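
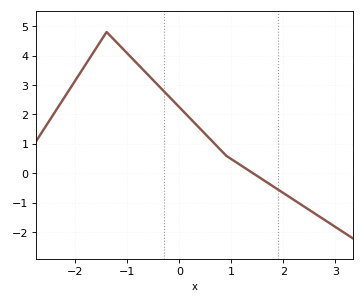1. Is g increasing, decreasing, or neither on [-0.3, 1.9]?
decreasing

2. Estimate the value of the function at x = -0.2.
2.6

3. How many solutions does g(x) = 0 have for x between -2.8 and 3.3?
1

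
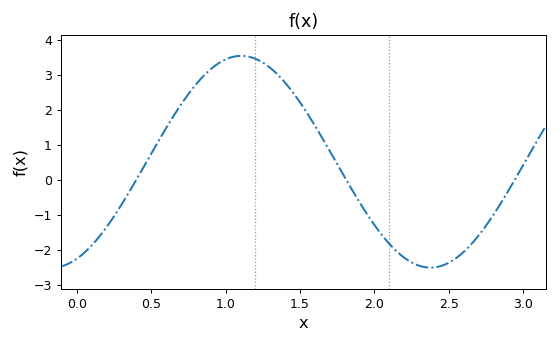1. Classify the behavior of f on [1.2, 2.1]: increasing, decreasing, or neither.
decreasing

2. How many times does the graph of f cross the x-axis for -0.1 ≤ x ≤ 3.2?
3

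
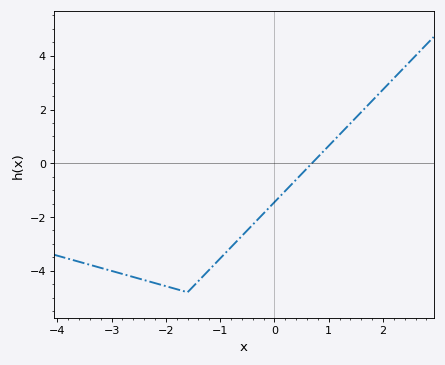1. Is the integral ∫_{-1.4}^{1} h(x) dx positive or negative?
negative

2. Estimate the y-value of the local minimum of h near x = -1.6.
-4.8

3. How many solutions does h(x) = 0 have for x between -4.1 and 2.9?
1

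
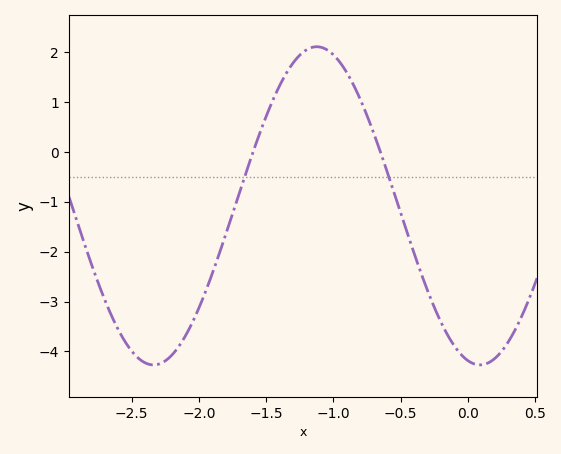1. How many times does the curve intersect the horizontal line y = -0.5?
2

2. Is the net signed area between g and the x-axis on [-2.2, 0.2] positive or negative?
negative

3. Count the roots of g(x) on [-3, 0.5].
2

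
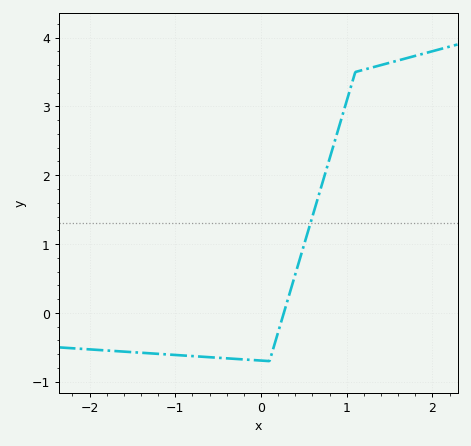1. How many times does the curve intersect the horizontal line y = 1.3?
1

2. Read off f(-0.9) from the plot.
-0.619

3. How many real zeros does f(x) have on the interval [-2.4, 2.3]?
1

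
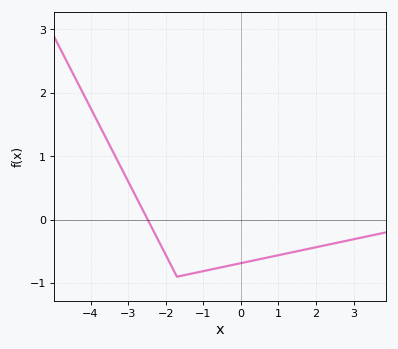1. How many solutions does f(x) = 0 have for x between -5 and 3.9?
1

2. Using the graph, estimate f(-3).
0.605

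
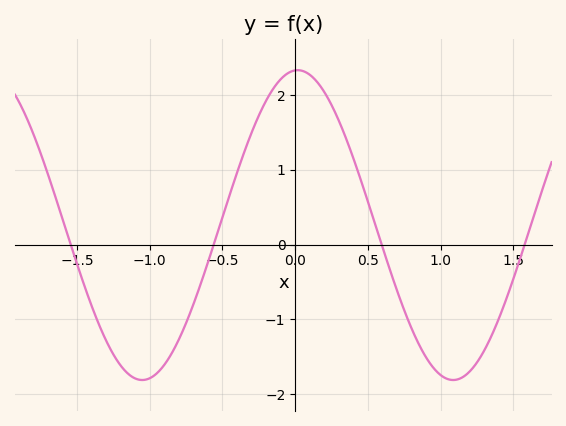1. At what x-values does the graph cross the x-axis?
-1.55, -0.55, 0.6, 1.6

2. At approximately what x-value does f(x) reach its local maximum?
0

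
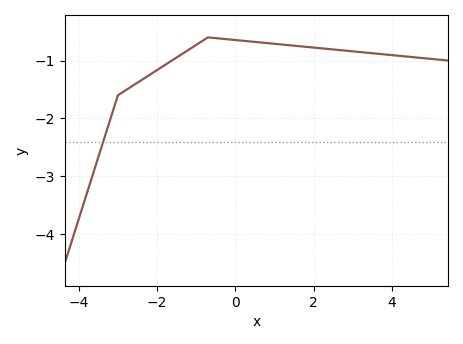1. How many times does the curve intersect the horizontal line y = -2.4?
1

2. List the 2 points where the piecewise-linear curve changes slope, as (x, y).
(-3, -1.6); (-0.7, -0.6)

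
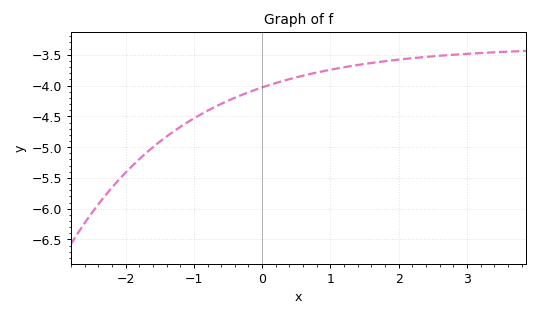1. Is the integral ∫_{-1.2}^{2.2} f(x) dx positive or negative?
negative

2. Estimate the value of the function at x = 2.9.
-3.49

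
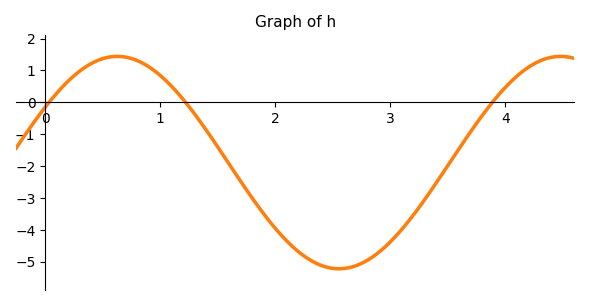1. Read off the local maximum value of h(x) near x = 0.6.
1.4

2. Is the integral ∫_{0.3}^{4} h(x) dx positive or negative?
negative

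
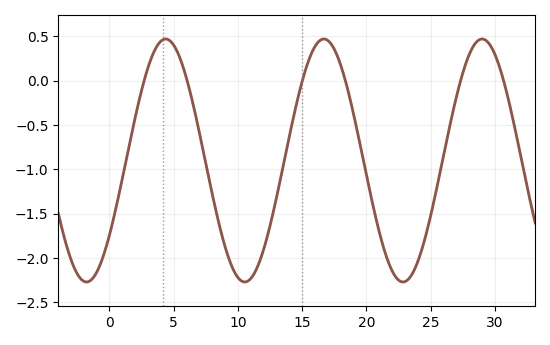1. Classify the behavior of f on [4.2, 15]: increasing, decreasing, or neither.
neither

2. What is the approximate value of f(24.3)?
-1.91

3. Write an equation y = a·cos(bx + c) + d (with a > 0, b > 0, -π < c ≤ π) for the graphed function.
y = 1.37cos(0.51x - 2.23) - 0.9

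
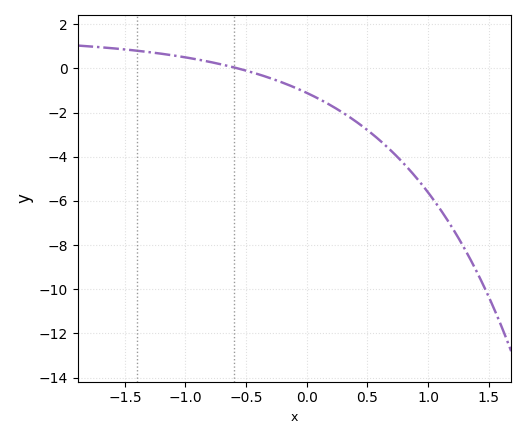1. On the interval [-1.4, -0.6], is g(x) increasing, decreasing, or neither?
decreasing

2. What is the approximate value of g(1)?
-5.61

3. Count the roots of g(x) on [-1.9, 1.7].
1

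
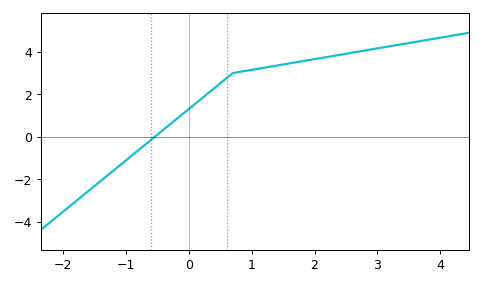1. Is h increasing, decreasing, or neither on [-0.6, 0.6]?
increasing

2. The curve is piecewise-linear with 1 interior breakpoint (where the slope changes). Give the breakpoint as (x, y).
(0.7, 3)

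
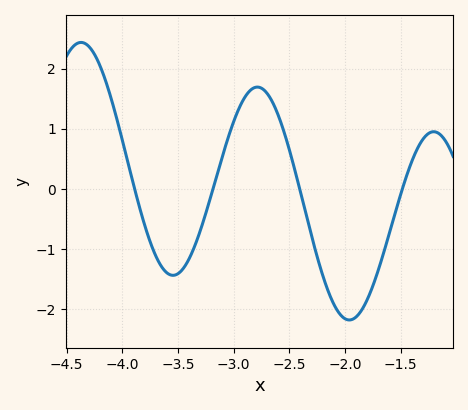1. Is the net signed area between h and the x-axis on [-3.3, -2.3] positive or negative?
positive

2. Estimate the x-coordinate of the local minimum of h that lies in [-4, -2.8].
-3.54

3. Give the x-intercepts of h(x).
-3.89, -3.18, -2.41, -1.48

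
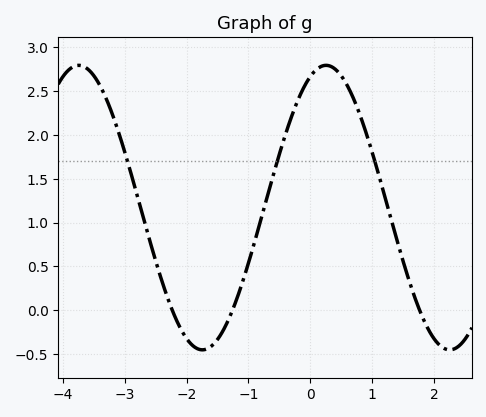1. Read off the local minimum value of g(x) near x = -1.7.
-0.45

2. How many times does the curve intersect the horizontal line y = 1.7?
3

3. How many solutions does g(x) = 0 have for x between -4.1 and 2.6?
3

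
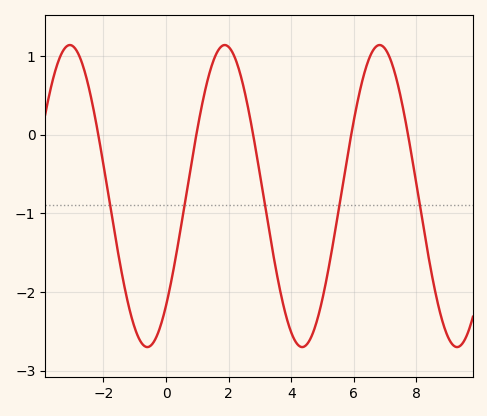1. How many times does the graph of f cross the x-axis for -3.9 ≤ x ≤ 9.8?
5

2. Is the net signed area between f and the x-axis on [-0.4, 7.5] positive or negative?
negative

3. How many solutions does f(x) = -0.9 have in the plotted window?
5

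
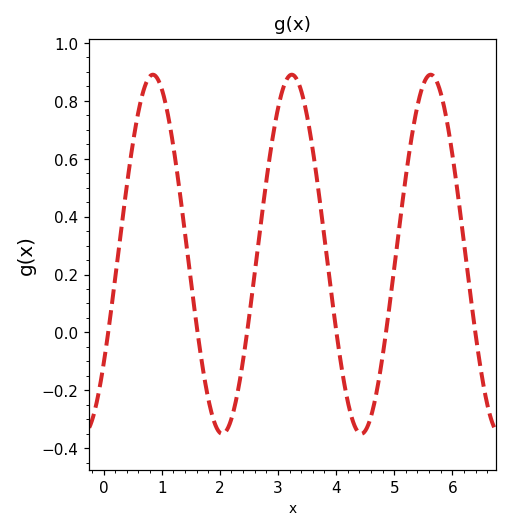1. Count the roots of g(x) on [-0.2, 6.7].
6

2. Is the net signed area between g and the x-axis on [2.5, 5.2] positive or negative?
positive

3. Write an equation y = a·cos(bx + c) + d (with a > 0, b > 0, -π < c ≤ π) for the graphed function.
y = 0.62cos(2.6x - 2.2) + 0.27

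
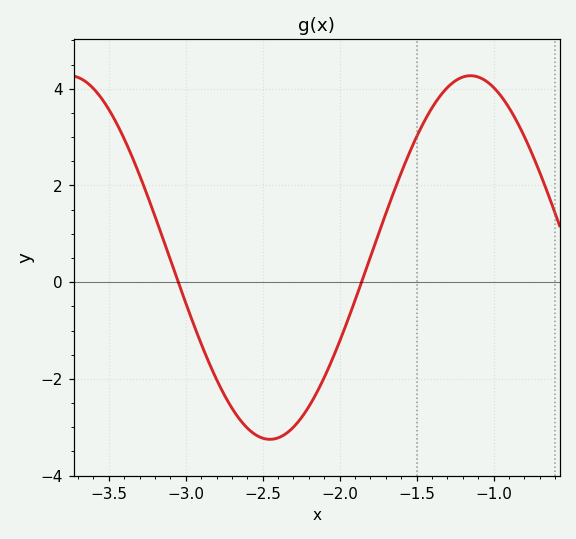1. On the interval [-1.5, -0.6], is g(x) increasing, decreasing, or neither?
neither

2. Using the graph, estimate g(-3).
-0.429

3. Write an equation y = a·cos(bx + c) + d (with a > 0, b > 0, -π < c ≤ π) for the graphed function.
y = 3.76cos(2.41x + 2.77) + 0.51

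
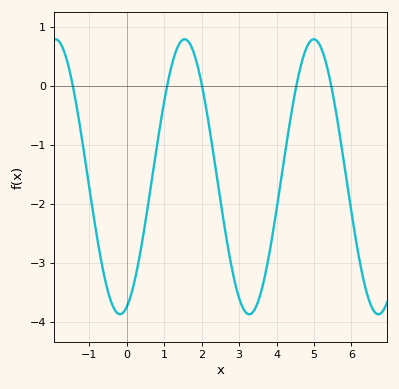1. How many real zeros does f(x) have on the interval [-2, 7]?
5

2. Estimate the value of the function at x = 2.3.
-1.1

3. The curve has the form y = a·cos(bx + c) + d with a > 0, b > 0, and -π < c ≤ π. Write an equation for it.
y = 2.33cos(1.8x - 2.8) - 1.54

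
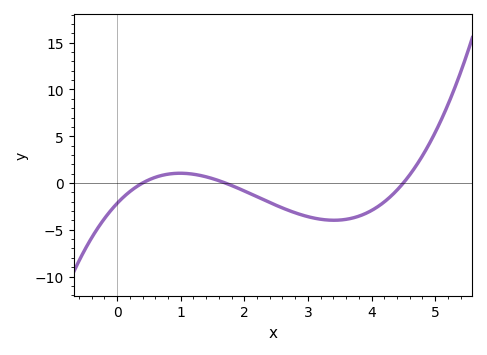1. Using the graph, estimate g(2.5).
-2.39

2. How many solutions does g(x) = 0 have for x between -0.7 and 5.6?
3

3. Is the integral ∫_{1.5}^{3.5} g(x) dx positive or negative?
negative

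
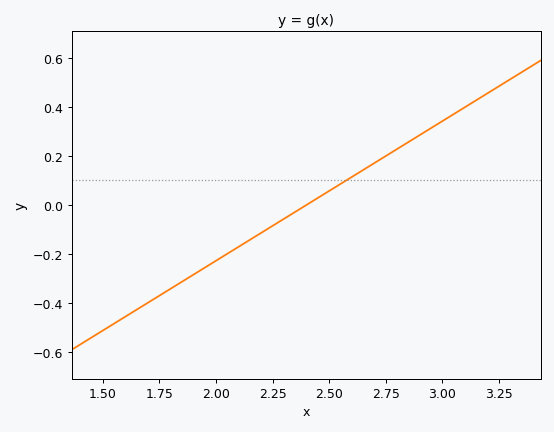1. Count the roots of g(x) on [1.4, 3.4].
1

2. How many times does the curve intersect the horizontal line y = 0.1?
1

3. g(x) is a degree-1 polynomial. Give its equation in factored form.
y = 0.57(x - 2.4)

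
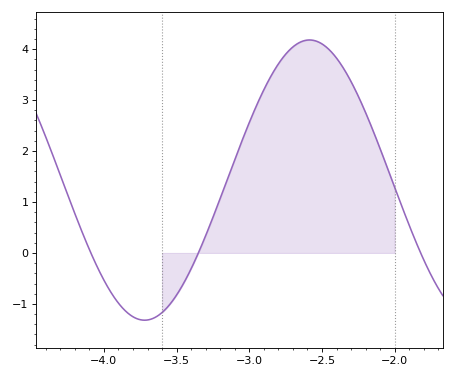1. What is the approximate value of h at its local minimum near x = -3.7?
-1.3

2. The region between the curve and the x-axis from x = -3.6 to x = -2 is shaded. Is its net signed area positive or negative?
positive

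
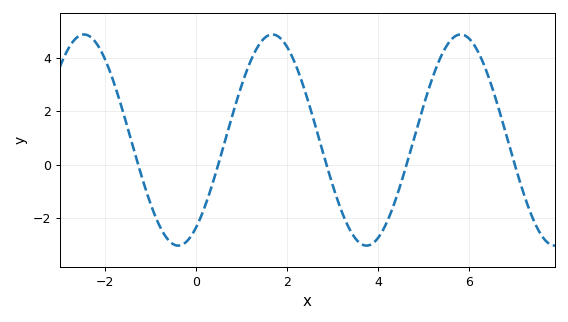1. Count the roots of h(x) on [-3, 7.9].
5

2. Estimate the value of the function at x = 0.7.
1.2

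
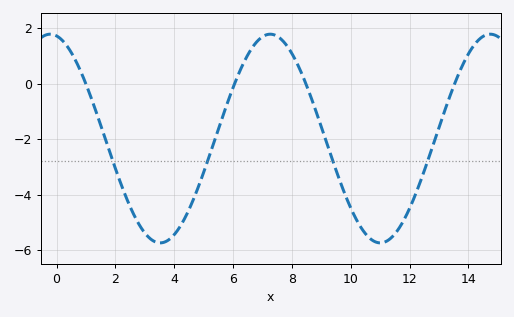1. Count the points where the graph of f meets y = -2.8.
4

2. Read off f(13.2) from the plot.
-0.965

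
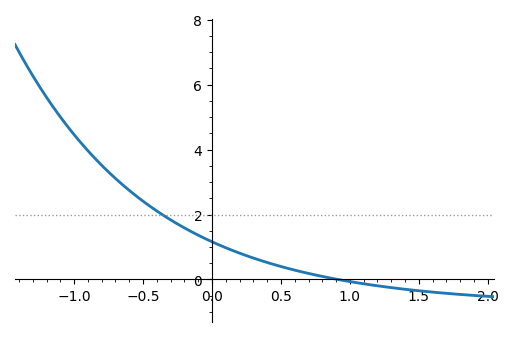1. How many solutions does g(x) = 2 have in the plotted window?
1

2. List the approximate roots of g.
0.913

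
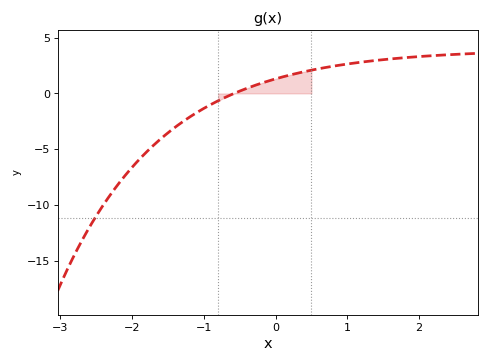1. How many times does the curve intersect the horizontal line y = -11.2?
1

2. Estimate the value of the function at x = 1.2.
3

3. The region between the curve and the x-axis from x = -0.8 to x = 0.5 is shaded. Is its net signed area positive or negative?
positive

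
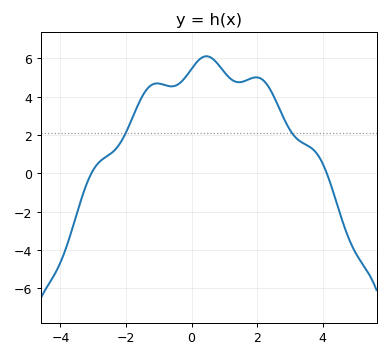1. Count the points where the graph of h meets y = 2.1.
2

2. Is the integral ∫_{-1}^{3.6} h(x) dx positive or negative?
positive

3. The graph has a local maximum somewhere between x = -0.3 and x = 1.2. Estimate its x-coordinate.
0.452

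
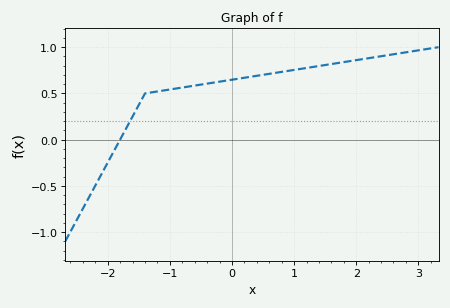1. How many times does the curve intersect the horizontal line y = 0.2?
1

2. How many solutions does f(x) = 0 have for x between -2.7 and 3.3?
1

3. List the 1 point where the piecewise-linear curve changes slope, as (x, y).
(-1.4, 0.5)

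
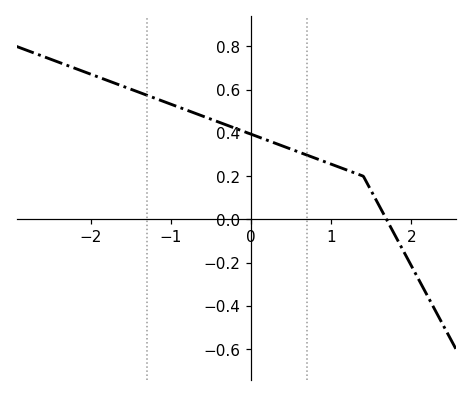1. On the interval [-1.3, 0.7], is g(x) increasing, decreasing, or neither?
decreasing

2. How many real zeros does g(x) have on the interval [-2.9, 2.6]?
1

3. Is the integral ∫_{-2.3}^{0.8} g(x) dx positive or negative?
positive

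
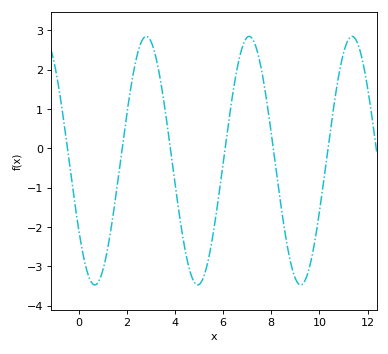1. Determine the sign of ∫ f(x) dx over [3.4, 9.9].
negative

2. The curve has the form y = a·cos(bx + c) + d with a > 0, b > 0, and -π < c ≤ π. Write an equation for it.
y = 3.16cos(1.47x + 2.15) - 0.31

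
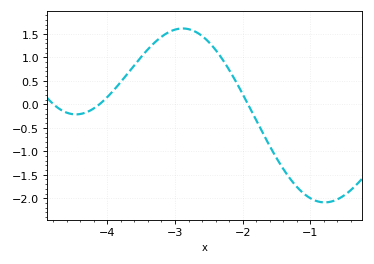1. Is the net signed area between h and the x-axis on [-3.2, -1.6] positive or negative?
positive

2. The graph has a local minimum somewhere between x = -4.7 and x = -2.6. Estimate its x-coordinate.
-4.5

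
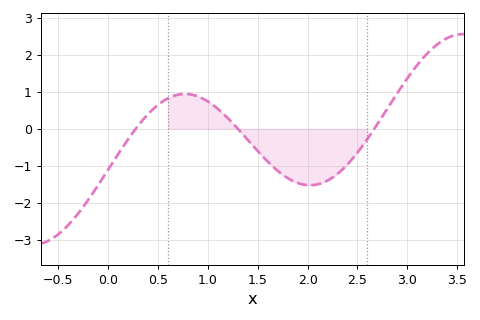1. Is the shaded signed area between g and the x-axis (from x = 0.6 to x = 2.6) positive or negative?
negative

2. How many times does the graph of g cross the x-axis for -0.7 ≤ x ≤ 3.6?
3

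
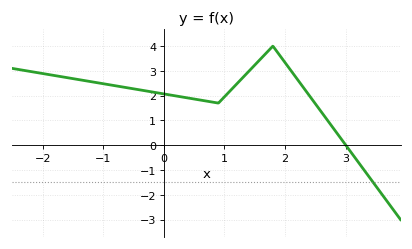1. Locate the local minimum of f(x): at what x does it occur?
0.898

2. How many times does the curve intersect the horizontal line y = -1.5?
1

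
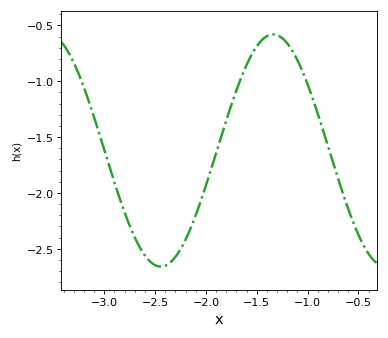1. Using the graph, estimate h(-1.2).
-0.65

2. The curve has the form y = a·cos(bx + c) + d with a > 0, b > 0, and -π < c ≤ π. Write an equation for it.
y = 1.04cos(2.8x - 2.5) - 1.62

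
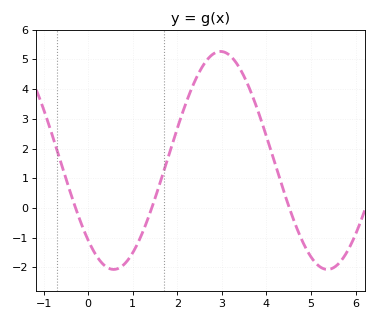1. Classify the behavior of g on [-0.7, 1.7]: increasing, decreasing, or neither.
neither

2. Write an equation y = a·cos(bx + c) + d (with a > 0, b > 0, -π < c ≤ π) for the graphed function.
y = 3.67cos(1.3x + 2.4) + 1.6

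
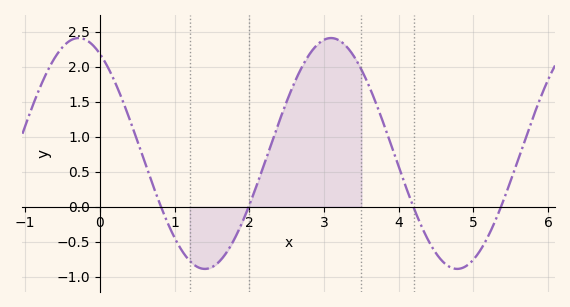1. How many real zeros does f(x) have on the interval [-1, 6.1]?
4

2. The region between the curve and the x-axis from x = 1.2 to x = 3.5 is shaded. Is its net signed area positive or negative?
positive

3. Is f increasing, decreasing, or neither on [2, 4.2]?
neither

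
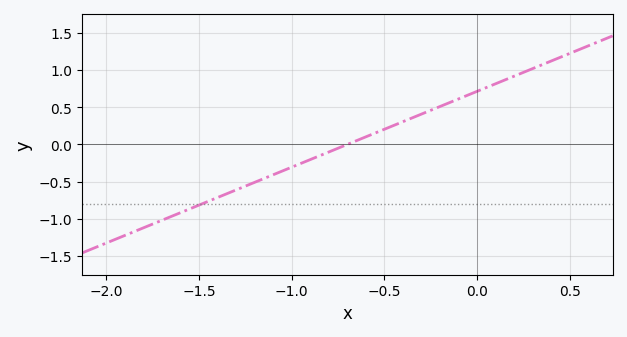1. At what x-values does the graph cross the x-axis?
-0.7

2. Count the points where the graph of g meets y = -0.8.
1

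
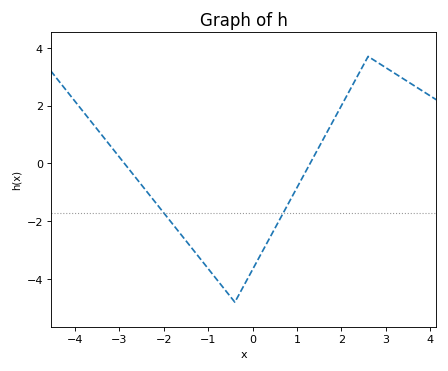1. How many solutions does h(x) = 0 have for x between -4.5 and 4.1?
2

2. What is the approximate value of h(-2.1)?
-1.52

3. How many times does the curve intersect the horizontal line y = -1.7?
2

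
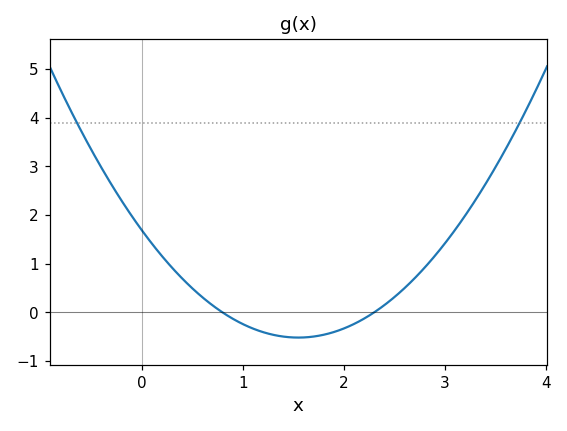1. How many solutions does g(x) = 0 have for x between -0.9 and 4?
2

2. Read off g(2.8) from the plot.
0.92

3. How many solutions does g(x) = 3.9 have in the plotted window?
2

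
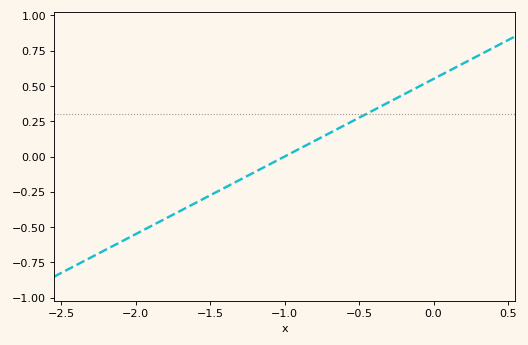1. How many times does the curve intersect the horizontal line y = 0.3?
1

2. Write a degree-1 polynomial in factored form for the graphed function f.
y = 0.55(x + 1)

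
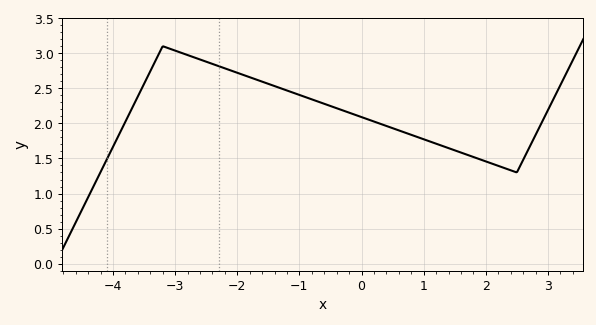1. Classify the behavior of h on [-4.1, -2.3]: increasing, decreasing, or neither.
neither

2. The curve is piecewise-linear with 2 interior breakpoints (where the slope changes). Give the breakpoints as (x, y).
(-3.2, 3.1); (2.5, 1.3)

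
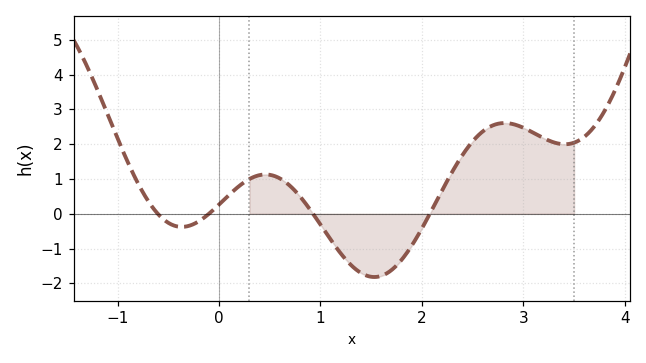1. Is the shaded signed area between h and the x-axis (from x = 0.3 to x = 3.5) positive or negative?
positive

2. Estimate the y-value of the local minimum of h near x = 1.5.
-1.8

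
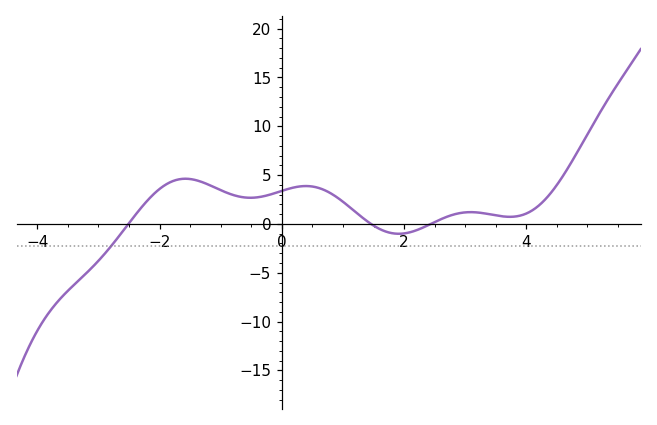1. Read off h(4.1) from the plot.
1.4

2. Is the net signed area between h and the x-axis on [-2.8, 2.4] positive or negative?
positive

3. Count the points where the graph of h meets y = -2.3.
1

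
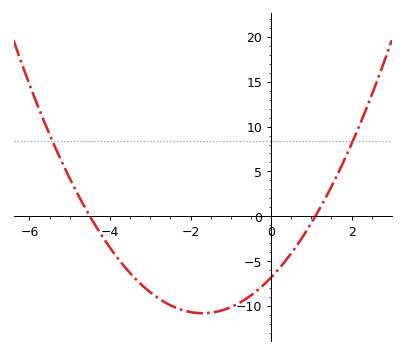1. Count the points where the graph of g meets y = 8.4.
2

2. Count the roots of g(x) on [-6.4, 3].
2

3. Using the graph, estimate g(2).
8.07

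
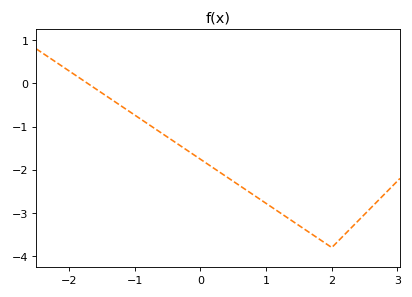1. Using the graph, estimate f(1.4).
-3.19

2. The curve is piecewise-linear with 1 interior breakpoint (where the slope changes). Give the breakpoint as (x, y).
(2, -3.8)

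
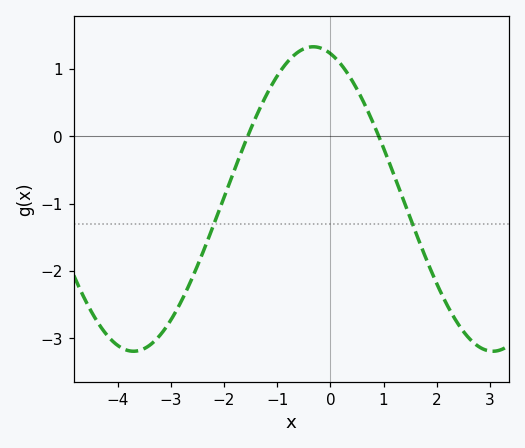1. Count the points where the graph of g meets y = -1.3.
2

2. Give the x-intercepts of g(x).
-1.6, 1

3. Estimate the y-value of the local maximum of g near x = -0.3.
1.3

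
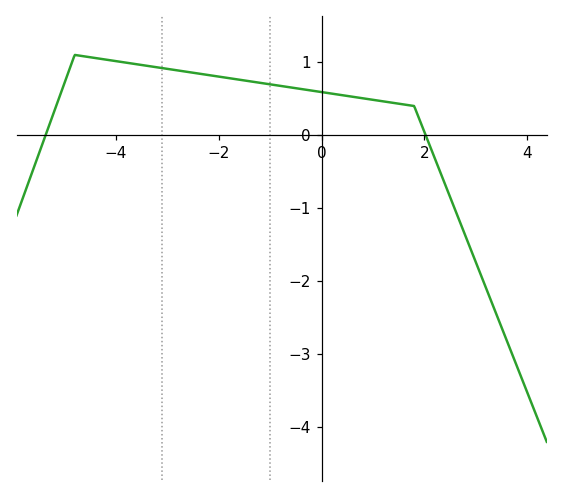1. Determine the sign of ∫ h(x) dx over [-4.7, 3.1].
positive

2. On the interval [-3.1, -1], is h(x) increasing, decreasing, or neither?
decreasing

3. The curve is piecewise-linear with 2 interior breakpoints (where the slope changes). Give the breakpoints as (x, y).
(-4.8, 1.1); (1.8, 0.4)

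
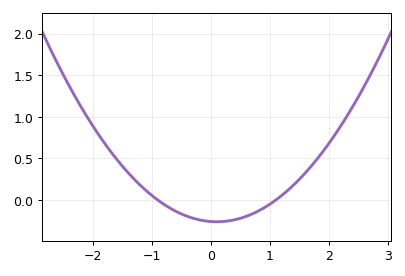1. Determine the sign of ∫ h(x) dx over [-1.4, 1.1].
negative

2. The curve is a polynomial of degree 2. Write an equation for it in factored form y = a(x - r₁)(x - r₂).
y = 0.26(x + 0.9)(x - 1.1)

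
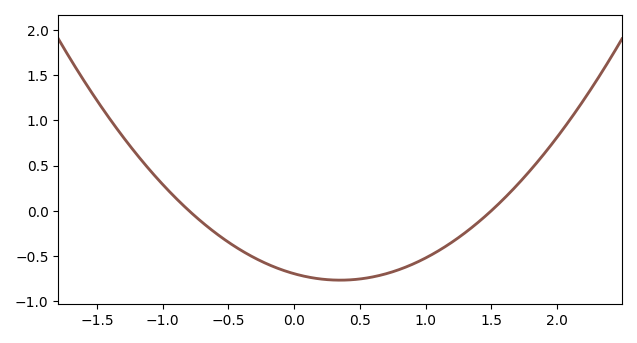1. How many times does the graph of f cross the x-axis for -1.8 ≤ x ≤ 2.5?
2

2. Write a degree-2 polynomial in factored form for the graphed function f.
y = 0.58(x + 0.8)(x - 1.5)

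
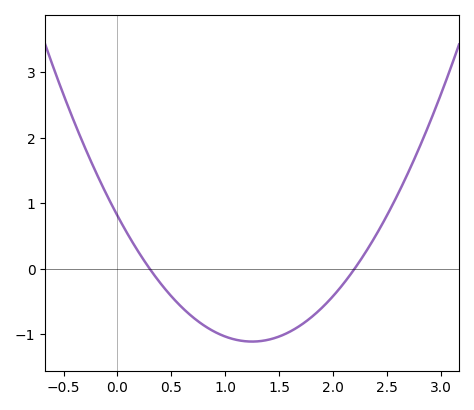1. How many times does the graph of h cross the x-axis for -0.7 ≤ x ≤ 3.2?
2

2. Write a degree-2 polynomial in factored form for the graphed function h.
y = 1.23(x - 0.3)(x - 2.2)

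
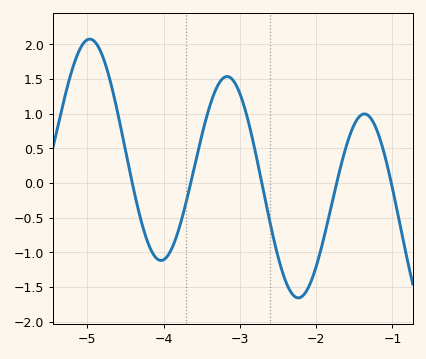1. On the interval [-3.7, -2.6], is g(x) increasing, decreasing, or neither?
neither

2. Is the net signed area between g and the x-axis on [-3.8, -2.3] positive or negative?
positive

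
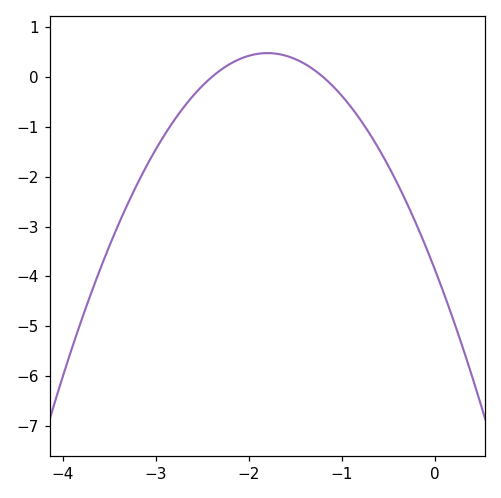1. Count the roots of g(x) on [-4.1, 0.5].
2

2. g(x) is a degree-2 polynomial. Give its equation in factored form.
y = -1.34(x + 2.4)(x + 1.2)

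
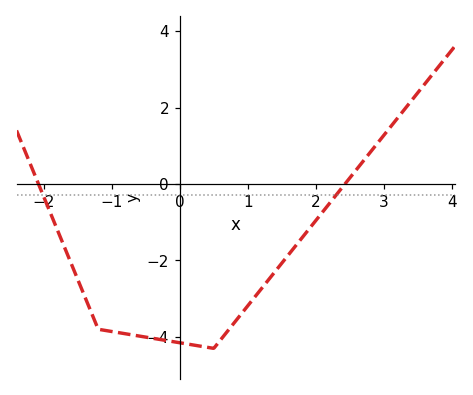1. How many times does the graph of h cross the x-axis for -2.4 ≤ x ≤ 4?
2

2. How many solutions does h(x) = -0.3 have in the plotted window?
2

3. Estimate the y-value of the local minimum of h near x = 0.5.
-4.3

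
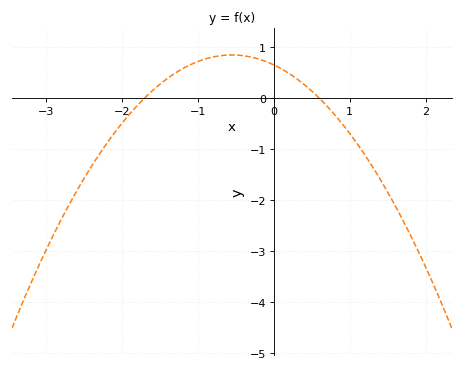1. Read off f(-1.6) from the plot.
0.1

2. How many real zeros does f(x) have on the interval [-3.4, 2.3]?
2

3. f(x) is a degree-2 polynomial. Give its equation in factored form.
y = -0.64(x + 1.7)(x - 0.6)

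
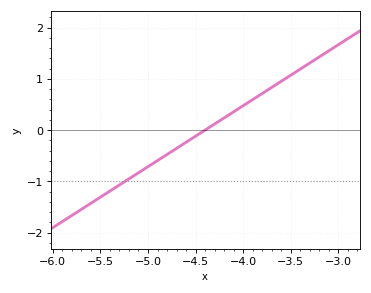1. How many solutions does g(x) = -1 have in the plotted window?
1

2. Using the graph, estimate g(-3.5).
1.1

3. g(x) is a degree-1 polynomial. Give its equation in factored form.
y = 1.19(x + 4.4)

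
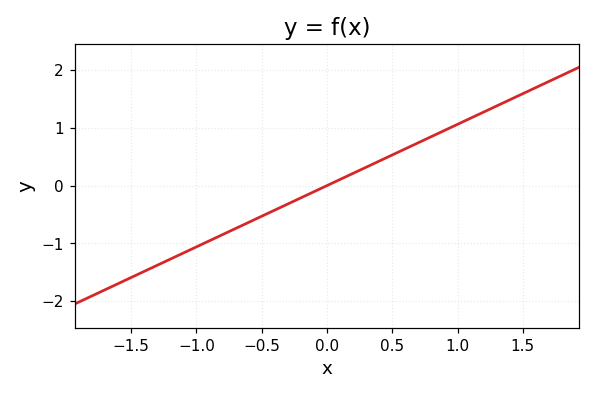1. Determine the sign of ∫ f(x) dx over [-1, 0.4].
negative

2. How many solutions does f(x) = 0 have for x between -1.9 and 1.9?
1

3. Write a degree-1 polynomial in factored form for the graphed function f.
y = 1.06(x - 0)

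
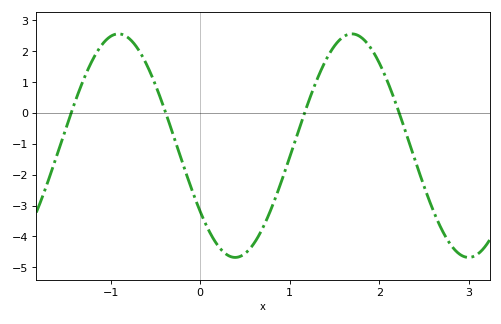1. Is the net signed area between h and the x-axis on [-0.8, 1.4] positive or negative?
negative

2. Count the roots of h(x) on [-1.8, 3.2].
4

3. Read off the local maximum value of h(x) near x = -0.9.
2.56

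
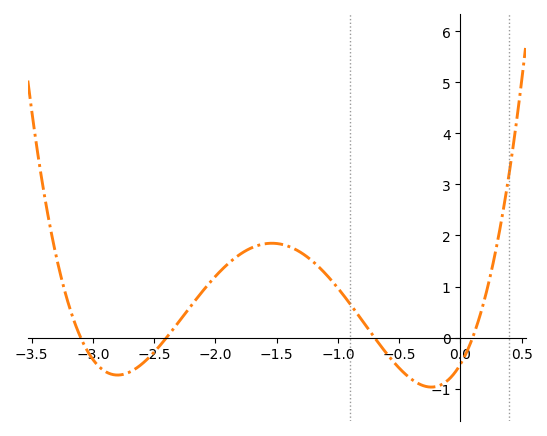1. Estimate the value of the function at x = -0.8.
0.331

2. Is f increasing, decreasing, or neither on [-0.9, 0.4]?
neither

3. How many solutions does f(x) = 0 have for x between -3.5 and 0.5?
4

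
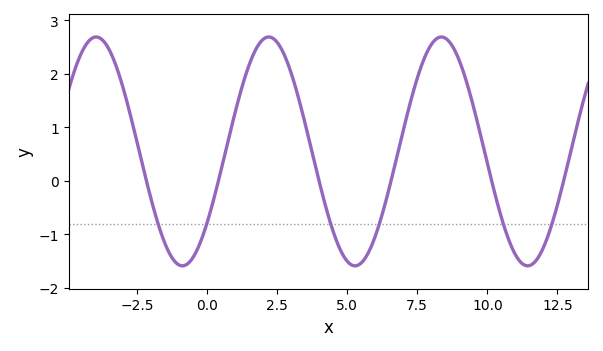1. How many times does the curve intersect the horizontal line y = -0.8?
6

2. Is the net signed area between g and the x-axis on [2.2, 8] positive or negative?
positive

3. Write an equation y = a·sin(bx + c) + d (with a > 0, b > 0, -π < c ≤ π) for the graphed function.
y = 2.14sin(1x - 0.67) + 0.55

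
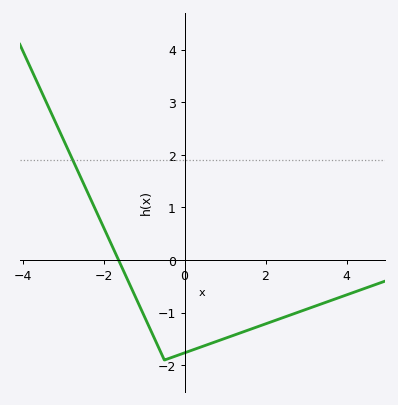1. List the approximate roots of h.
-1.63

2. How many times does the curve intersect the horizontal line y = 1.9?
1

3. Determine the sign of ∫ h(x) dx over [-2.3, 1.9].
negative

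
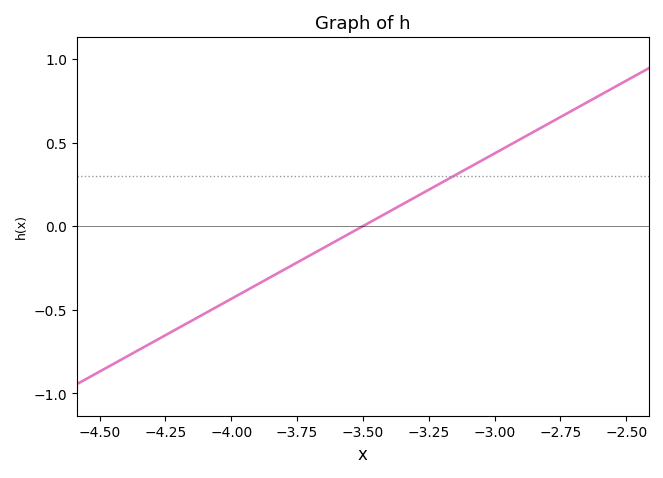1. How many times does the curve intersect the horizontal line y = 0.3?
1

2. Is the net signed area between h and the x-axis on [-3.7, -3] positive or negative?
positive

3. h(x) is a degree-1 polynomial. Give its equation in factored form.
y = 0.87(x + 3.5)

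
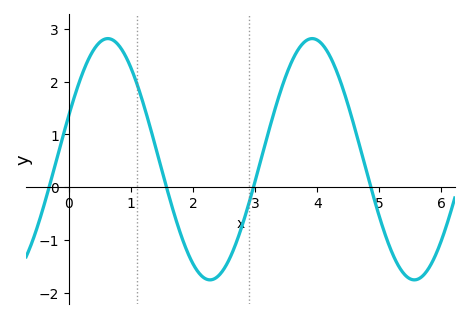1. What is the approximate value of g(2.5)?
-1.5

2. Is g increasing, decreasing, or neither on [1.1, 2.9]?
neither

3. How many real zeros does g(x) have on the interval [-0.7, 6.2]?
4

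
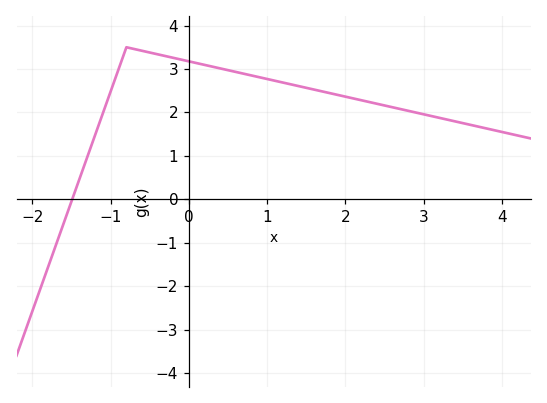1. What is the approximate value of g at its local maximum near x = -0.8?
3.5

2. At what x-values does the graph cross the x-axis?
-1.49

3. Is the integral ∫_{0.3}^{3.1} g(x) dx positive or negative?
positive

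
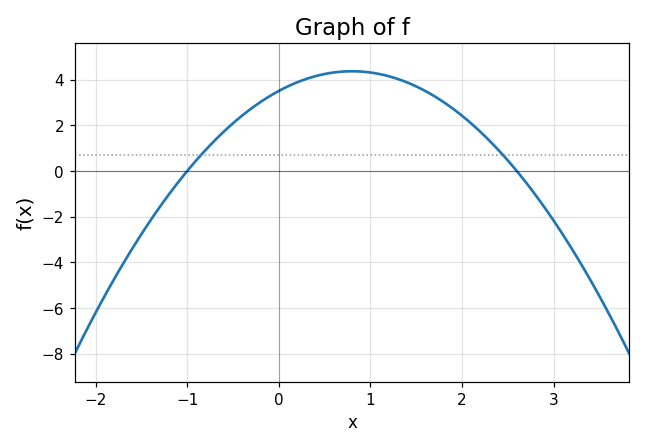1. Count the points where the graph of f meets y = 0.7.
2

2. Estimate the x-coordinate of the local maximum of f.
0.8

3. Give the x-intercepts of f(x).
-1, 2.6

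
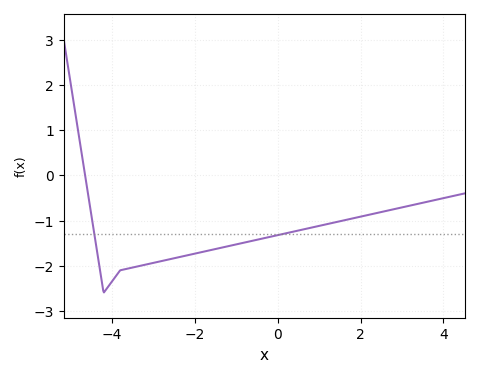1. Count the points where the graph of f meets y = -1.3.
2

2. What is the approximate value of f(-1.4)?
-1.6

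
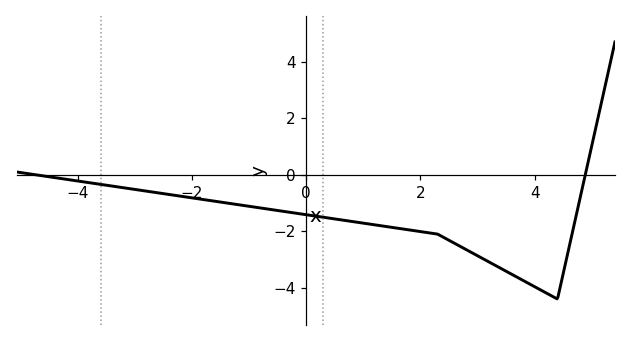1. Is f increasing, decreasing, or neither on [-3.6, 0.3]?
decreasing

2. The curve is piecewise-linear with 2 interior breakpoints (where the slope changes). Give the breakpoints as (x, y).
(2.3, -2.1); (4.4, -4.4)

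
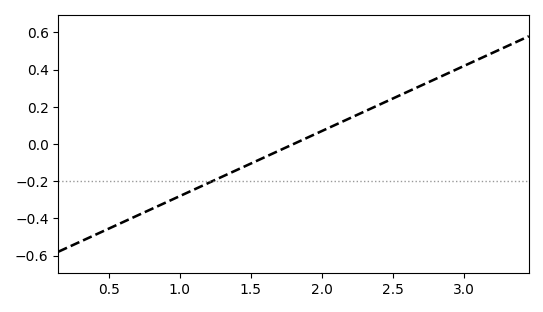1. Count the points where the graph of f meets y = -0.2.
1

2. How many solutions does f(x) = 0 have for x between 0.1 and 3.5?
1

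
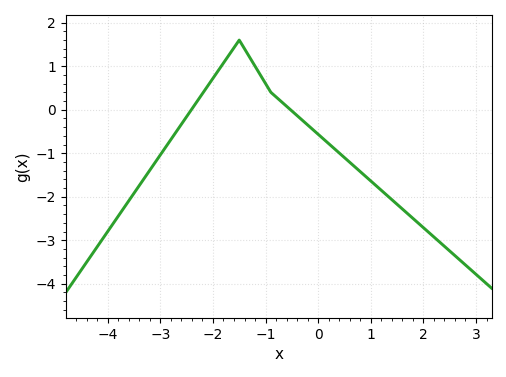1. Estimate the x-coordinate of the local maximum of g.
-1.5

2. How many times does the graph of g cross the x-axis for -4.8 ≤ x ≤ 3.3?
2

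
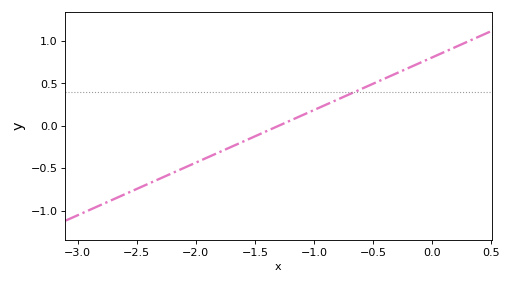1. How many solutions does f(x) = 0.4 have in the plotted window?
1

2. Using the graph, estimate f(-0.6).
0.434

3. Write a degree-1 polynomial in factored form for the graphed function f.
y = 0.62(x + 1.3)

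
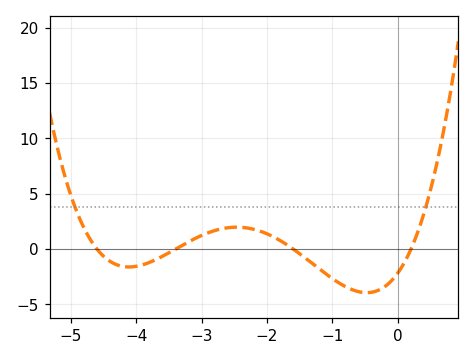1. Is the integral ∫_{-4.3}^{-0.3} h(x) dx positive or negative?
negative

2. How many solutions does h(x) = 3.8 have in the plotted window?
2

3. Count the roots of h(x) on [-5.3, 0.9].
4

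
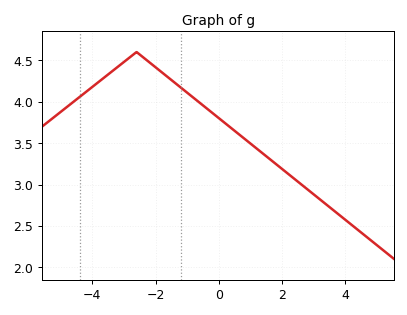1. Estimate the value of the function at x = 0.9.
3.53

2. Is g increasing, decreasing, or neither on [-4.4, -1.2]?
neither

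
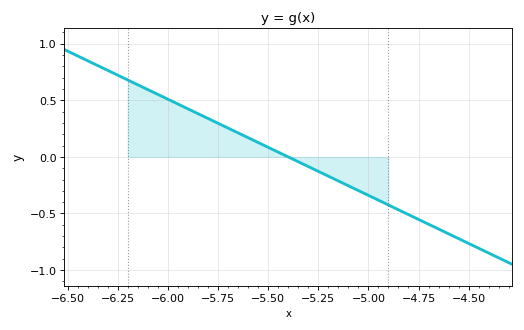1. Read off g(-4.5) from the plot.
-0.75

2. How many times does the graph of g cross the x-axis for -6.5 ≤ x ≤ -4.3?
1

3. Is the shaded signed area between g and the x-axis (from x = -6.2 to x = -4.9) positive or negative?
positive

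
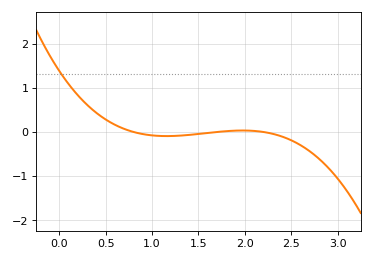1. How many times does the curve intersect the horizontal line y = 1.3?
1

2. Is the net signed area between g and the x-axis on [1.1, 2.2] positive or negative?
negative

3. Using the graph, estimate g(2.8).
-0.607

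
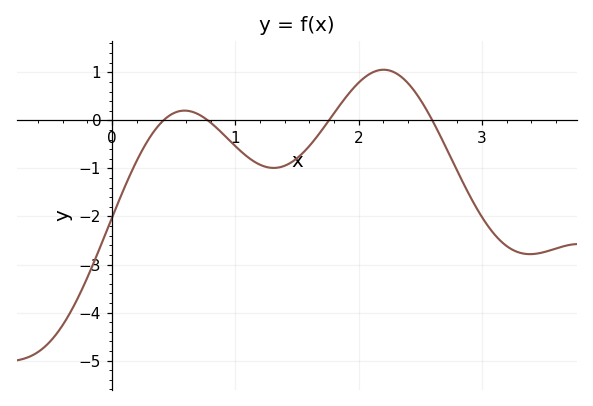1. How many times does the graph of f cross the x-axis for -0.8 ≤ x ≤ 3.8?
4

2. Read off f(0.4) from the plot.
-0.047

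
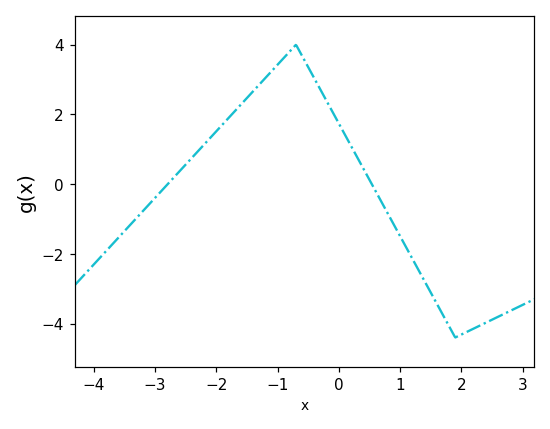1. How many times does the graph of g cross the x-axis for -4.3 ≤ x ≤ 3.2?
2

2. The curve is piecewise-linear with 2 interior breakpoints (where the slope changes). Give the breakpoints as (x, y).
(-0.7, 4); (1.9, -4.4)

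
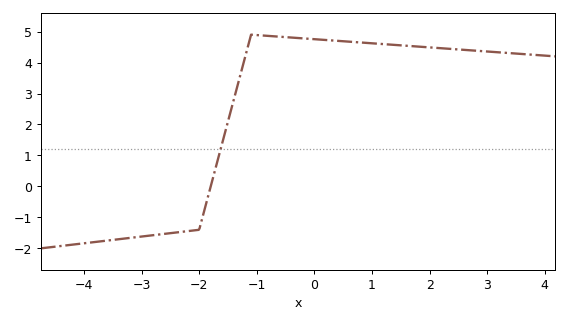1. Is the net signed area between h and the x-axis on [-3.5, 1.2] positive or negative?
positive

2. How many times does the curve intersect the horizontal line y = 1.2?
1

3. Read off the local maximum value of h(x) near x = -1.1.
4.9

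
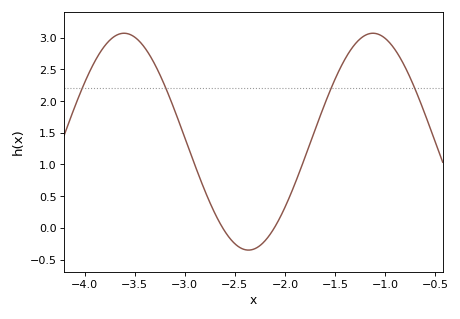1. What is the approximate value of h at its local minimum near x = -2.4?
-0.35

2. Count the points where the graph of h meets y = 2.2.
4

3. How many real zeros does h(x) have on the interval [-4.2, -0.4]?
2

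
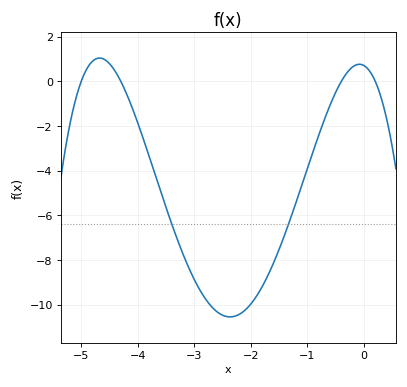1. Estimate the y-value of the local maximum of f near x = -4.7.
1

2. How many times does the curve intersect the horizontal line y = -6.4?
2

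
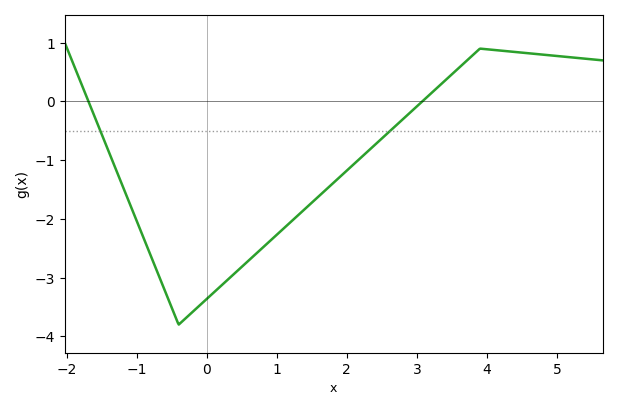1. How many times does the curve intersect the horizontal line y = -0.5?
2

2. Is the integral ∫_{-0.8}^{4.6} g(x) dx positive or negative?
negative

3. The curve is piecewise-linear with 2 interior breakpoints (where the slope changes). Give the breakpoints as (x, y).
(-0.4, -3.8); (3.9, 0.9)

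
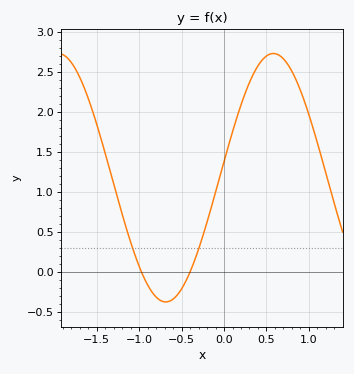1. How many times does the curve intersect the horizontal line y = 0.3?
2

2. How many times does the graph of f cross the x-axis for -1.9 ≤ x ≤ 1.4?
2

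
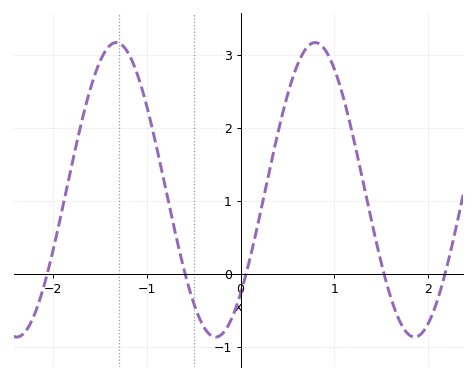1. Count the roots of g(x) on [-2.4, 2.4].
5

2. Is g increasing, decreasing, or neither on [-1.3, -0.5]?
decreasing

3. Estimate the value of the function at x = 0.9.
3.1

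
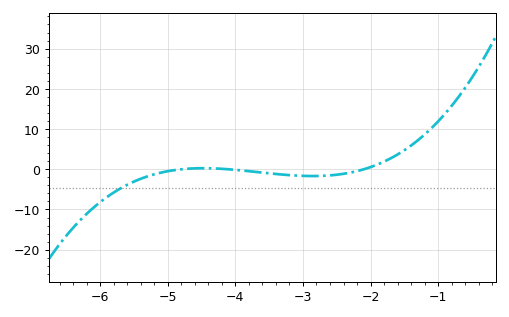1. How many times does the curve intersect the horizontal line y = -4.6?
1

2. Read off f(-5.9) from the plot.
-7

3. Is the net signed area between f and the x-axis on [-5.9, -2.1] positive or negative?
negative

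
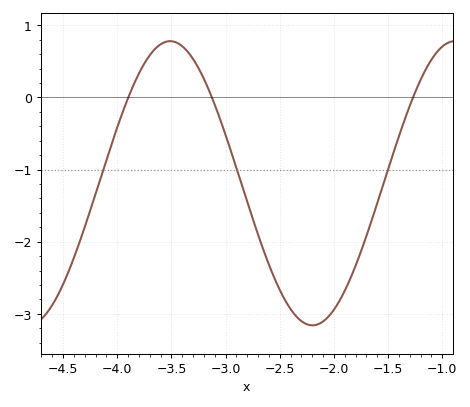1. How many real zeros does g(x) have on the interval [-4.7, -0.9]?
3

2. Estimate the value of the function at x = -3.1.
-0.101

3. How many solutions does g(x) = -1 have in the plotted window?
3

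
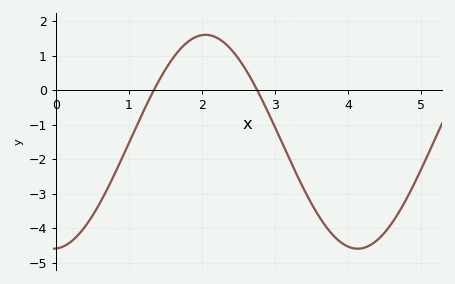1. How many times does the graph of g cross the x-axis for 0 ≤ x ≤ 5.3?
2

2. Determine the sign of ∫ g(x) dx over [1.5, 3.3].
positive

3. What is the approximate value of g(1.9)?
1.5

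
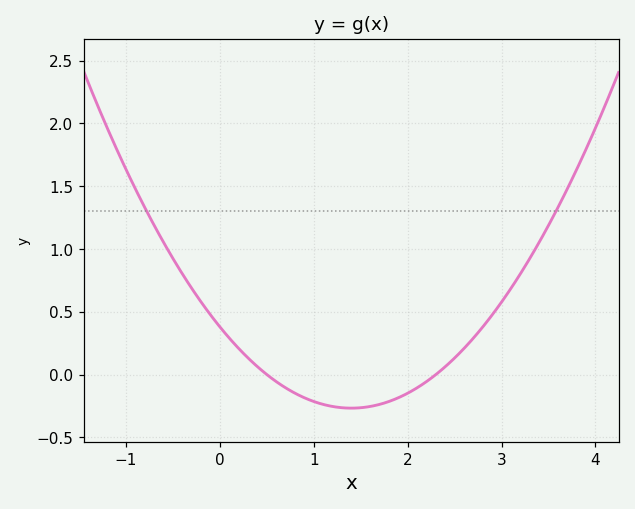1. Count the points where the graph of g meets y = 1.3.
2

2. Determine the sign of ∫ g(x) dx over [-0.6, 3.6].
positive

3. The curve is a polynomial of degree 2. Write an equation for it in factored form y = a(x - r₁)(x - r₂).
y = 0.33(x - 0.5)(x - 2.3)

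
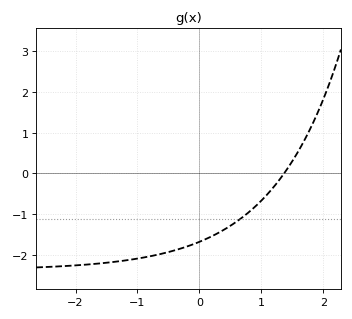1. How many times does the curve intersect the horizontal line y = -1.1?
1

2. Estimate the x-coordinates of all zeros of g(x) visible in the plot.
1.37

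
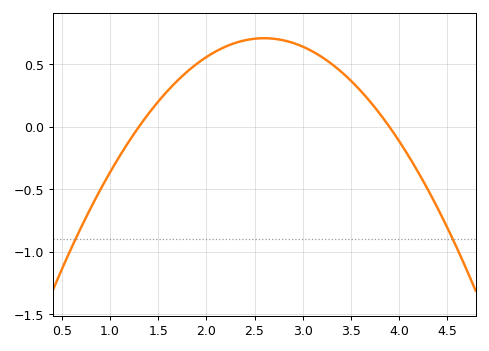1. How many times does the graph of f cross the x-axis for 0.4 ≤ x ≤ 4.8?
2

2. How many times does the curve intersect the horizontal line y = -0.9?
2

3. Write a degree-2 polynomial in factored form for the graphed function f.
y = -0.42(x - 1.3)(x - 3.9)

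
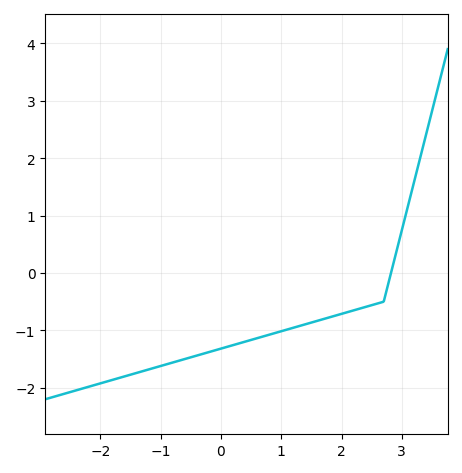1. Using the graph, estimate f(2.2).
-0.7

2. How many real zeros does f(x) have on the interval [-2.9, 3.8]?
1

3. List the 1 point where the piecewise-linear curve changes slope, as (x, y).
(2.7, -0.5)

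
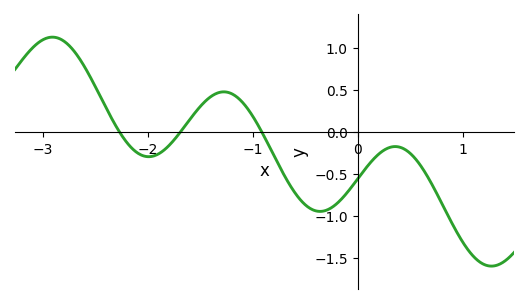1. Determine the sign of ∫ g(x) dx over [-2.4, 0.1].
negative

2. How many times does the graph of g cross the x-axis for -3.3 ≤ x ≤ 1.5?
3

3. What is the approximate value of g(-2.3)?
0.069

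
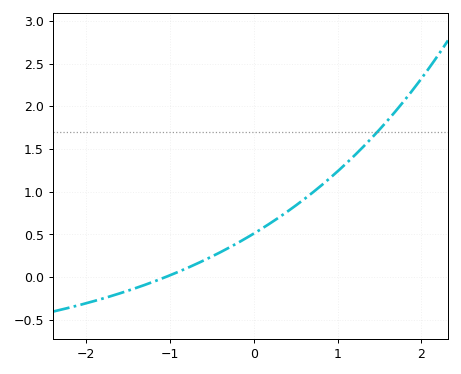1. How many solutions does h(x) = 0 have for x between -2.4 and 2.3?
1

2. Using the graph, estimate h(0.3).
0.699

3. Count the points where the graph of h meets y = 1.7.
1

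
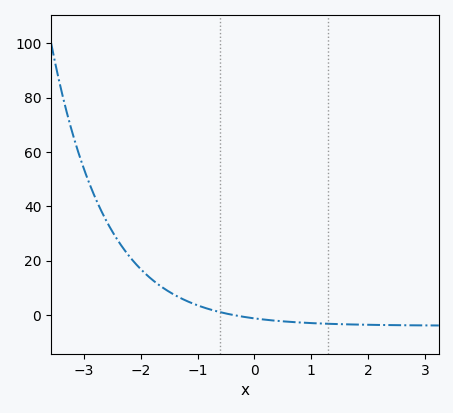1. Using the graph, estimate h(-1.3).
6.22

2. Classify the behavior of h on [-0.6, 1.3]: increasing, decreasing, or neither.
decreasing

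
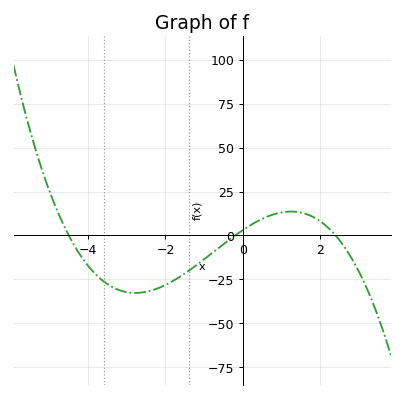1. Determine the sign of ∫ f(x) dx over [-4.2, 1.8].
negative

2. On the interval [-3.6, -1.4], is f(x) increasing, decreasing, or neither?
neither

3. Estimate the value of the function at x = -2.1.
-30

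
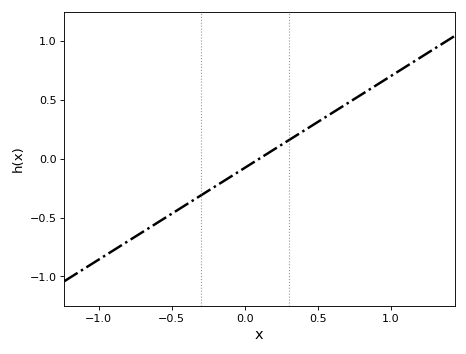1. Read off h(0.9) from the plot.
0.624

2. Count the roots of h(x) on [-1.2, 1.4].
1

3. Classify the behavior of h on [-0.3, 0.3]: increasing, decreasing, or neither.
increasing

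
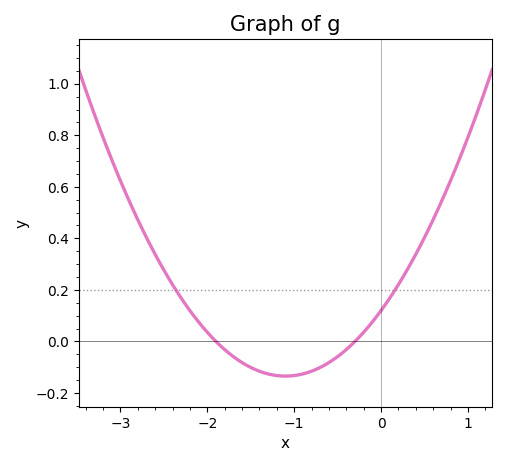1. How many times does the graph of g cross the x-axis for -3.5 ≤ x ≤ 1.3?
2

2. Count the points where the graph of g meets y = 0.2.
2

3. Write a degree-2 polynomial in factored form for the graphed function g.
y = 0.21(x + 1.9)(x + 0.3)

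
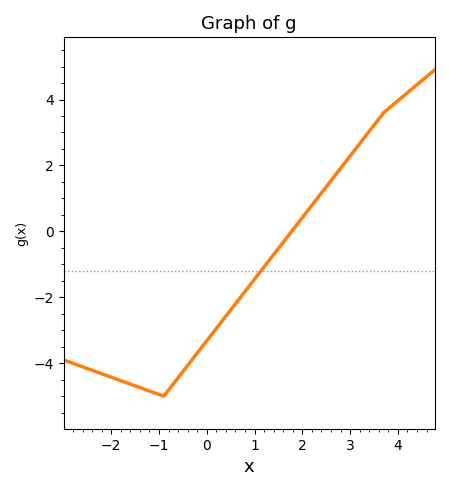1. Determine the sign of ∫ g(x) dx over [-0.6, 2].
negative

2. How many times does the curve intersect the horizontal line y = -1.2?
1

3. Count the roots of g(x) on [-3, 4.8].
1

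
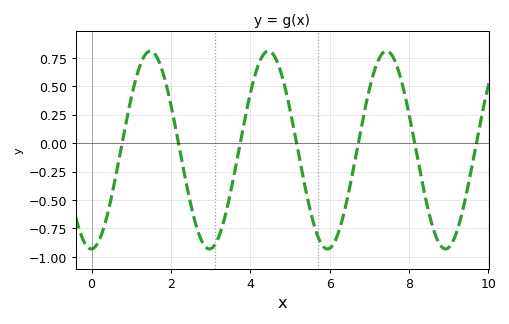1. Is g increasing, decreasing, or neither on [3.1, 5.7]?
neither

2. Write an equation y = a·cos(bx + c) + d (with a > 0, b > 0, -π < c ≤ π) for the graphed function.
y = 0.87cos(2.1x - 3.1) - 0.06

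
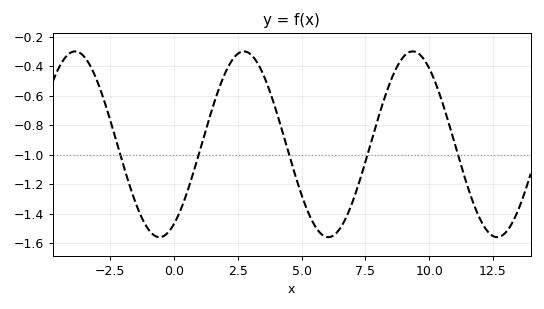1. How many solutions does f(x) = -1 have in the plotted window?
5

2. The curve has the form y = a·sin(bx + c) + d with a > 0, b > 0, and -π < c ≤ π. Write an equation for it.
y = 0.63sin(0.95x - 1) - 0.93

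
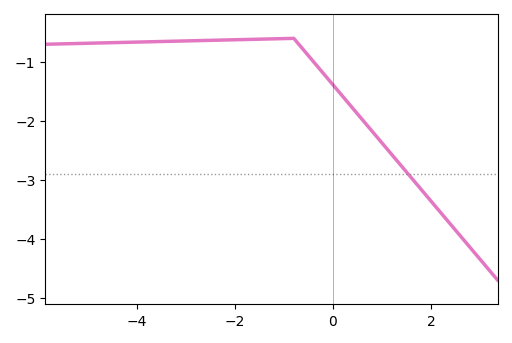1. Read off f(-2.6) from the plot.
-0.635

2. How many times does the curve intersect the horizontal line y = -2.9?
1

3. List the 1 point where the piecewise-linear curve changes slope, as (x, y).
(-0.8, -0.6)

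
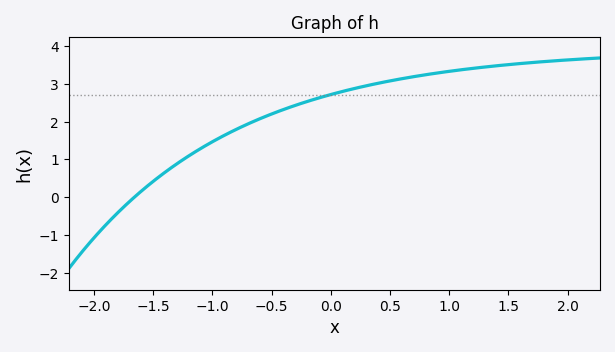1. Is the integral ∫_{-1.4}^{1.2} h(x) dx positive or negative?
positive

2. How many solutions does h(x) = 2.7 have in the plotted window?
1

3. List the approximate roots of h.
-1.66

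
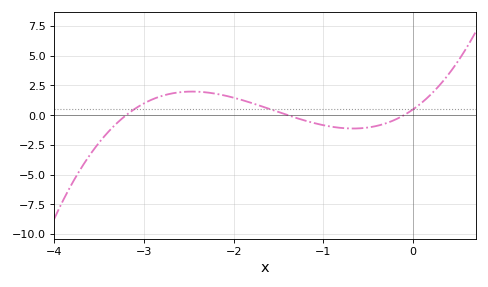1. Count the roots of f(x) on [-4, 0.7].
3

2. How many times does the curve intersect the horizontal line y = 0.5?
3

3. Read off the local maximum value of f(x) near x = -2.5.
2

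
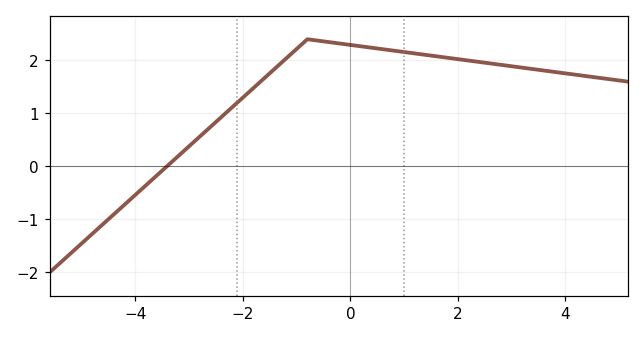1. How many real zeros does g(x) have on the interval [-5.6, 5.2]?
1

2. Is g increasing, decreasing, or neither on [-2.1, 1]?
neither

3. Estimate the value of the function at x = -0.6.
2.37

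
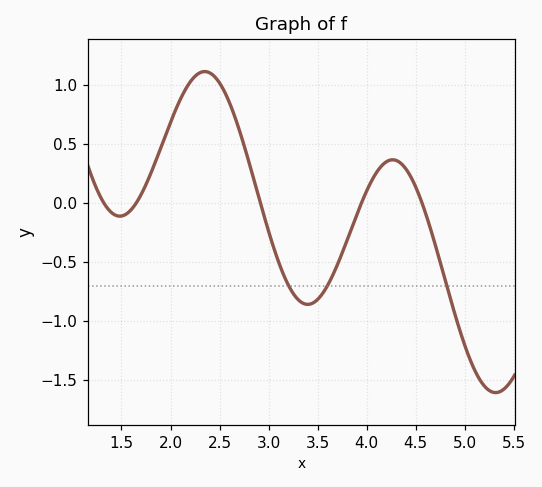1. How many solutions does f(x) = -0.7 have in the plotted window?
3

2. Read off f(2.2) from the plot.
1.02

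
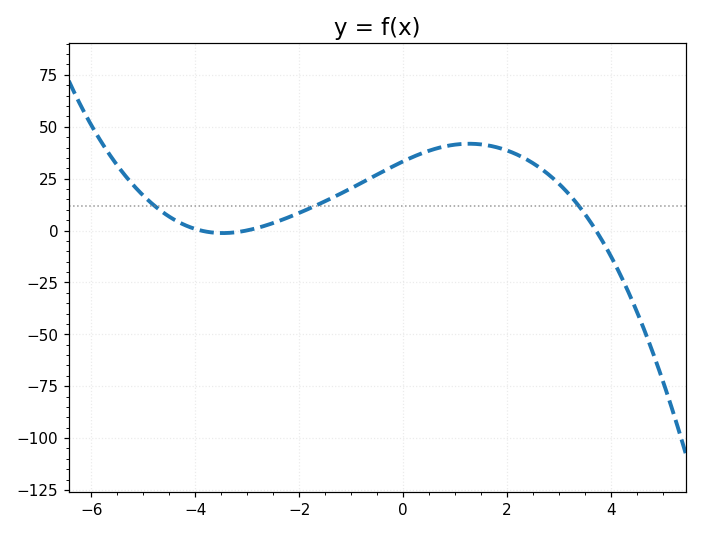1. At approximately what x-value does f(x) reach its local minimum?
-3.4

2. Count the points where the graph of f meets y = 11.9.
3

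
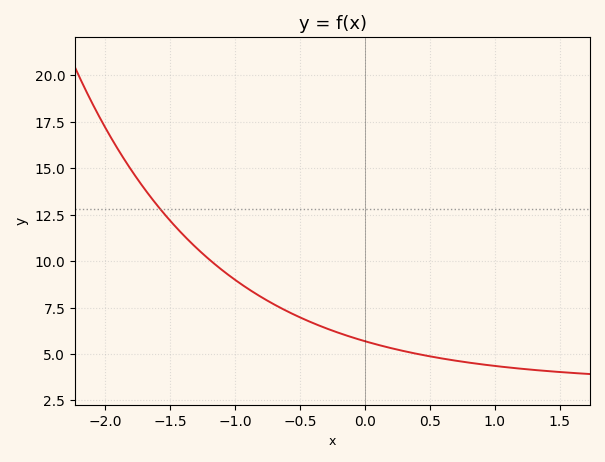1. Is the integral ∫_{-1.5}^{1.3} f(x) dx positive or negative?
positive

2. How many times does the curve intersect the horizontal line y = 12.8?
1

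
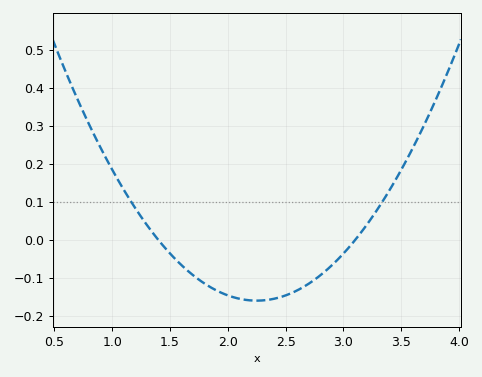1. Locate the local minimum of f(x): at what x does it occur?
2.25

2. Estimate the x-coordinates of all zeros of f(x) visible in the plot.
1.4, 3.1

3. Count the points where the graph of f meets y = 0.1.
2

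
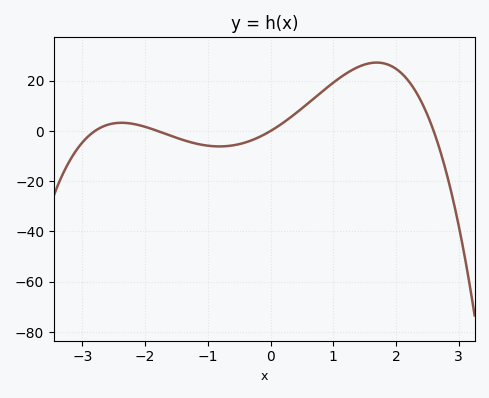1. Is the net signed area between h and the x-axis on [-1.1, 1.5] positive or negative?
positive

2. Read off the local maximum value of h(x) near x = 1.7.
28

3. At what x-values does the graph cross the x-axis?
-2.8, -1.8, 0, 2.6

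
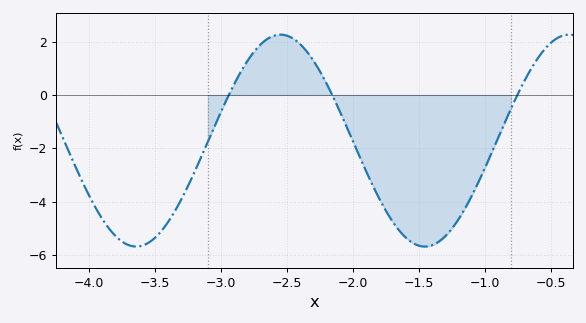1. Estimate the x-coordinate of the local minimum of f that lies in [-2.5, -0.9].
-1.5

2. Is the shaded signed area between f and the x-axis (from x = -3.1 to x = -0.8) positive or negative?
negative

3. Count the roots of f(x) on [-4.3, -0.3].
3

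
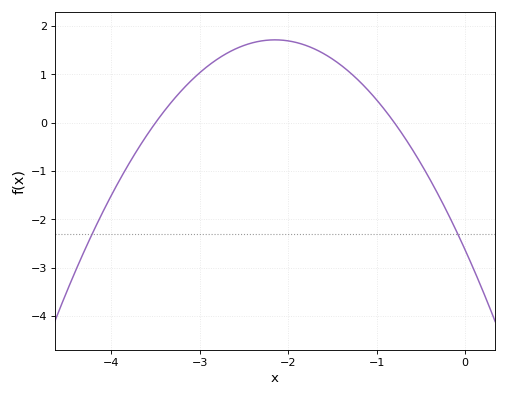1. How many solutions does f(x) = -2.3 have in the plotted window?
2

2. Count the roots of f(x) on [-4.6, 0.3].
2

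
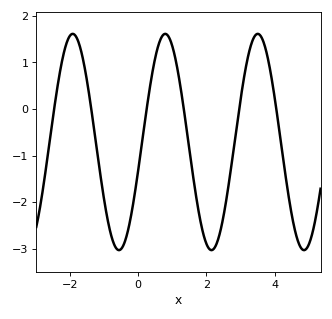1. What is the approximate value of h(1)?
1.35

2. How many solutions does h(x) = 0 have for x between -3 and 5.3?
6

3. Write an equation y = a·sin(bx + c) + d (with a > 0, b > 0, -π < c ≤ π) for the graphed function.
y = 2.32sin(2.32x - 0.272) - 0.71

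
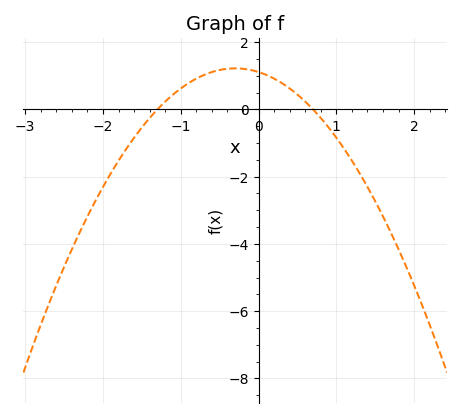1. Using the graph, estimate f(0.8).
-0.256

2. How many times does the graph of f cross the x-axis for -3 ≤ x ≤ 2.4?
2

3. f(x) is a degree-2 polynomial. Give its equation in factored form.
y = -1.22(x + 1.3)(x - 0.7)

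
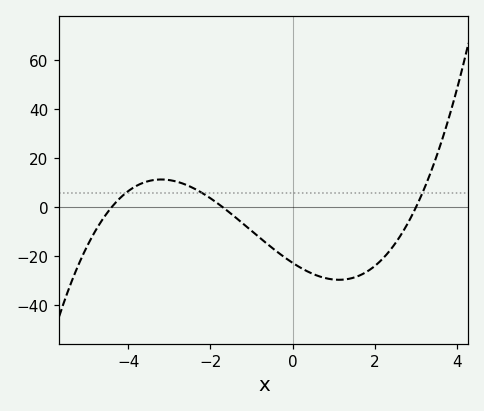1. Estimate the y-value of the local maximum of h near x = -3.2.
12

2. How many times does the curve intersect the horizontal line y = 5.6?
3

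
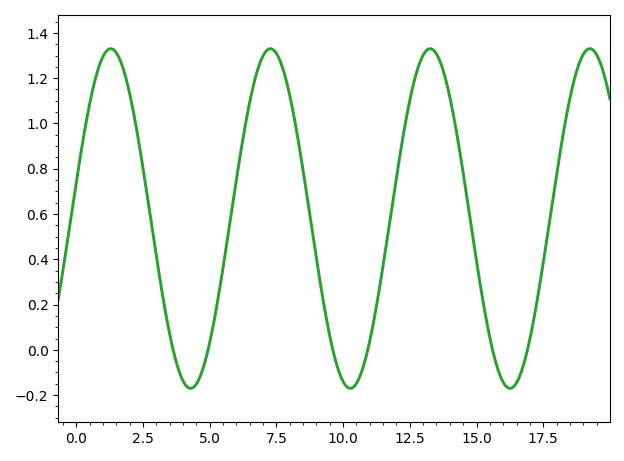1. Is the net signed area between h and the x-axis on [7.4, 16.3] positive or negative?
positive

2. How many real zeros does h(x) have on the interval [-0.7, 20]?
6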